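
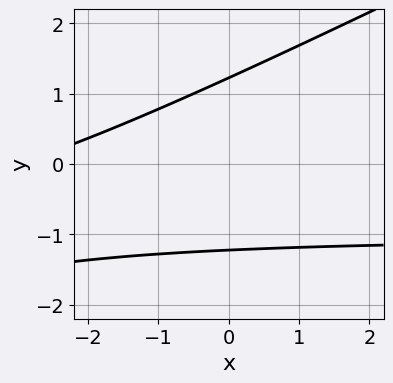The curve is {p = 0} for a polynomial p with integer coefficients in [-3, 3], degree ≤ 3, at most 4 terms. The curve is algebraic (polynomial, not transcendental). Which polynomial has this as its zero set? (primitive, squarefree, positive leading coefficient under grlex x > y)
x*y - 2*y^2 + x + 3

(a) The degree is 2 — a generic line meets the curve in up to 2 points.
(b) Checking where it meets the axes: it misses every integer gridline on the x-axis.
(c) These observations pin down the coefficients.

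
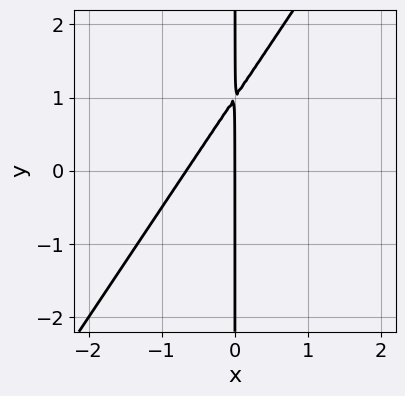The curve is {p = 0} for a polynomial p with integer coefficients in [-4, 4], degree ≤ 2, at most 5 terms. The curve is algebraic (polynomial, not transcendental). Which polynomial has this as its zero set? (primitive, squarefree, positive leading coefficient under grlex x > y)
Degree: no degree-1 curve has this shape, so deg p = 2.
Against the integer gridlines: every point of the y-axis in the box is on the curve; it crosses the x-axis at the gridline x = 0.
The integer polynomial consistent with all of this is the stated p.

3*x^2 - 2*x*y + 2*x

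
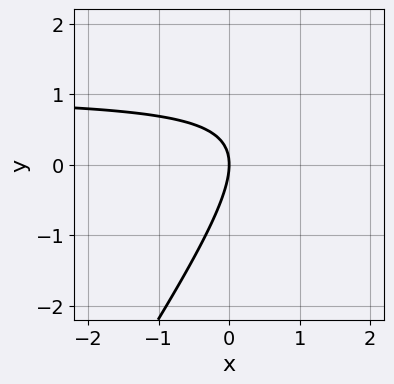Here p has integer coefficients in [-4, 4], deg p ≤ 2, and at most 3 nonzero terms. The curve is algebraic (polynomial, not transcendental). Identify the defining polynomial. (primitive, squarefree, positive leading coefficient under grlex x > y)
First, the degree is 2 — no degree-1 curve has this shape.
Next, observable constraints: it crosses the x-axis at the gridline x = 0; one y-axis crossing is at y = 0.
Finally, fitting integer coefficients to these (and the overall shape) gives p.

3*x*y - 2*y^2 - 3*x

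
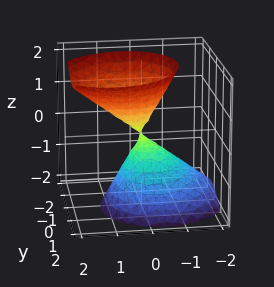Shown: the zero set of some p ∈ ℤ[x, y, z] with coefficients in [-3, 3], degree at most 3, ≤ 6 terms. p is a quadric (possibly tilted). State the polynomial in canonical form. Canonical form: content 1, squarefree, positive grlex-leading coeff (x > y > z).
3*x^2 - x*y - 2*x*z + 3*y^2 - 2*z^2

The picture has 2 separate pieces. Treating them together as one polynomial.
deg p = 2. No degree-1 surface has this shape.
Checking where it meets the axes: one x-axis crossing is at x = 0; it crosses the y-axis at the gridline y = 0; it crosses the z-axis at the gridline z = 0.
Matching integer coefficients to the picture gives p.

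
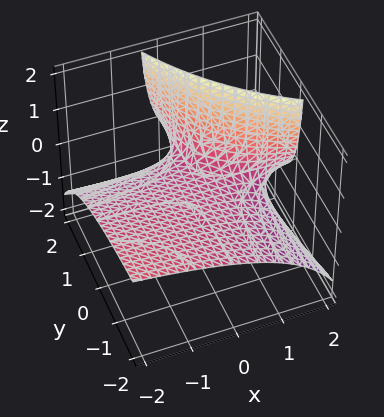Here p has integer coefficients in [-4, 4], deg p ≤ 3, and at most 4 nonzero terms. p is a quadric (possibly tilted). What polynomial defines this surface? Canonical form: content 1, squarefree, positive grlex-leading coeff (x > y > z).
x*y + 2*x*z + 2*y*z - 3*z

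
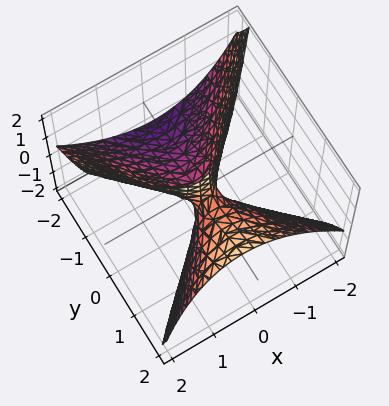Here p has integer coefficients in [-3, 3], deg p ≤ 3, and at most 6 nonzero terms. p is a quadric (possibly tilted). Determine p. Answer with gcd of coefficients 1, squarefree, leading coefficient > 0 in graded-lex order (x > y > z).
3*x^2 - x*z - 2*y^2 + 3*y*z - z

First, the degree is 2 — the shape is more complex than any degree-1 surface.
Then, against the integer gridlines: it meets the z-axis at z = 0 (among the integer gridlines); it crosses the y-axis at the gridline y = 0.
Finally, together with the visible shape, these determine p as stated.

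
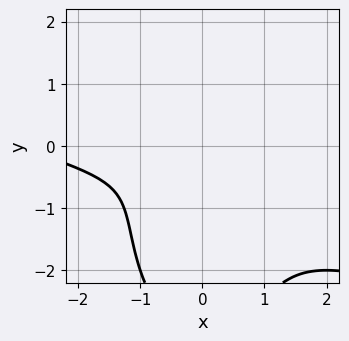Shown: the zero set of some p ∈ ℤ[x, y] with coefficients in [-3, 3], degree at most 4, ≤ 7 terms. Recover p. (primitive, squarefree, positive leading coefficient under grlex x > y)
x^3 + 3*x^2*y + y^3 + 3*x^2 + 3*y^2

First, degree: no degree-2 curve has this shape, so deg p = 3.
Finally, solving for integer coefficients yields p as stated.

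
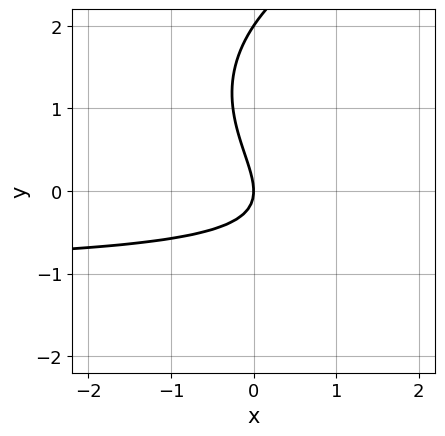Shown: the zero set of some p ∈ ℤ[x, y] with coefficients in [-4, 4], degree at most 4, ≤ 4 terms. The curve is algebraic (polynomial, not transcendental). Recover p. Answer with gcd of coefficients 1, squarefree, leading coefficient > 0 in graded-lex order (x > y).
Degree: a generic line meets the curve in up to 3 points, so deg p = 3.
From the visible intercepts: the y-axis gridline crossings are at y ∈ {0, 2}; it crosses the x-axis at the gridline x = 0.
The integer polynomial consistent with all of this is the stated p.

y^3 - 2*x*y - 2*y^2 - 2*x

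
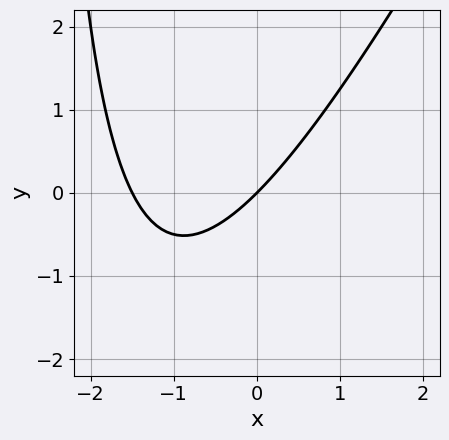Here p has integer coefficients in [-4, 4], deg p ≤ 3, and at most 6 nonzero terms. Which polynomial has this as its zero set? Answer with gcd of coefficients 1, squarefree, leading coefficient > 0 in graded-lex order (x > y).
2*x^2 - x*y + 3*x - 3*y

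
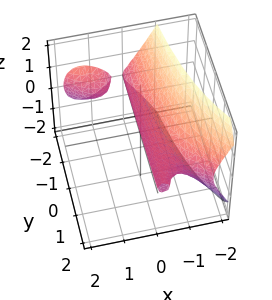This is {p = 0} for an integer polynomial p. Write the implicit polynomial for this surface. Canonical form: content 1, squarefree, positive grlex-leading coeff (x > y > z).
1. The picture has 2 separate pieces. Treating them together as one polynomial.
2. deg p = 3. A generic line meets the surface in up to 3 points.
3. Checking where it meets the axes: one z-axis crossing is at z = 0; the visible y-axis segment lies entirely on the surface; it meets the x-axis at x = 0 (among the integer gridlines).
4. The integer polynomial consistent with all of this is the stated p.

3*x^3 + 3*x^2*y + 3*z^2 + 2*x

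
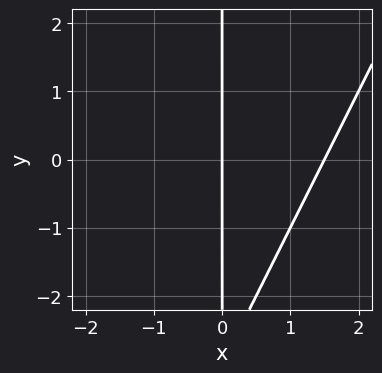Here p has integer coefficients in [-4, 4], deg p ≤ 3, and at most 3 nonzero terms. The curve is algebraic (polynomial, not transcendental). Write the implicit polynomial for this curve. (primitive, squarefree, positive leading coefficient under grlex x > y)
2*x^2 - x*y - 3*x

The degree is 2 — a generic line meets the curve in up to 2 points.
Checking where it meets the axes: it meets the x-axis at x = 0 (among the integer gridlines); the visible y-axis segment lies entirely on the curve.
Assembling these constraints gives the stated polynomial.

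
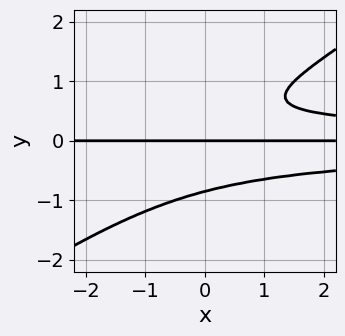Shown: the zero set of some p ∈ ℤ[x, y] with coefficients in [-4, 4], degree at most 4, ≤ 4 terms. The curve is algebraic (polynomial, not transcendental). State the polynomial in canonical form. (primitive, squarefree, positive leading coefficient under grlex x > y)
2*x*y^3 - 3*y^4 + y^2 - y

1. The degree is 4 — a generic line meets the curve in up to 4 points.
2. From the visible intercepts: it meets the y-axis at y = 0 (among the integer gridlines); the visible x-axis segment lies entirely on the curve.
3. The integer polynomial consistent with all of this is the stated p.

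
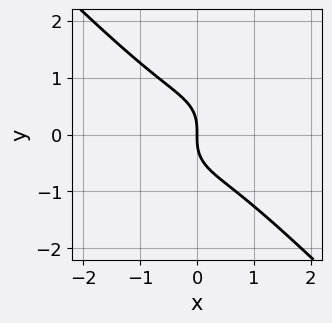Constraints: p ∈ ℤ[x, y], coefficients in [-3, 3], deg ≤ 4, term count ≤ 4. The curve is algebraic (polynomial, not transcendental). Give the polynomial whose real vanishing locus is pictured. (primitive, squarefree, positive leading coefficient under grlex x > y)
(a) Degree: the shape is more complex than any degree-2 curve, so deg p = 3.
(b) Against the integer gridlines: one y-axis crossing is at y = 0; one x-axis crossing is at x = 0.
(c) Together with the visible shape, these determine p as stated.

x^3 + y^3 + x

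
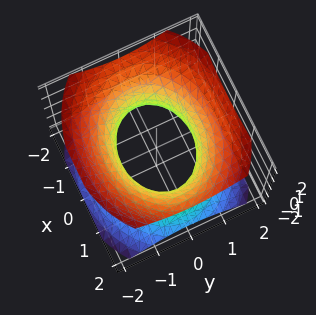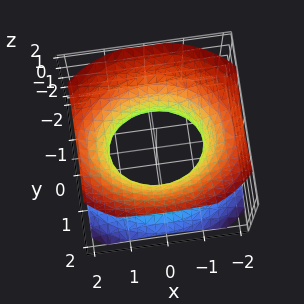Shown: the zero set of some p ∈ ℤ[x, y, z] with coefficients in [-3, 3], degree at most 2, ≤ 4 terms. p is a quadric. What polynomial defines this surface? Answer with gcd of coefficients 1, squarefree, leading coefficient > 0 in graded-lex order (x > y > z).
2*x^2 + 3*y^2 - 3*z^2 - 3

First, deg p = 2.
Then, symmetries: the y ↦ −y reflection is a symmetry, so y appears only in even powers; mirror symmetry z ↦ −z ⇒ only even powers of z; the x ↦ −x reflection is a symmetry, so x appears only in even powers.
Then, observable constraints: it misses every integer gridline on the z-axis; among the integer gridlines, it crosses the y-axis at y ∈ {-1, 1}.
Finally, these observations pin down the coefficients.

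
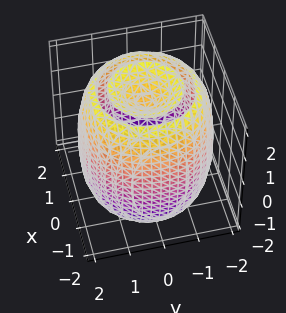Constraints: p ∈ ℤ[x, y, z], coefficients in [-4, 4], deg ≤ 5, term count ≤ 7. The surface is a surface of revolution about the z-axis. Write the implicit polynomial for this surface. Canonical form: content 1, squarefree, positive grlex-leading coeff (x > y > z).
There are 2 components.
The degree is 4 — the shape is more complex than any degree-3 surface.
Symmetry: the surface is invariant under rotation about z: p = q(x² + y², z).
Checking where it meets the axes: a circular section at z = 1 has radius between 1 and 2.
Fitting integer coefficients to these (and the overall shape) gives p.

x^4 + 2*x^2*y^2 + y^4 - 3*x^2 - 3*y^2 + z^2 - 2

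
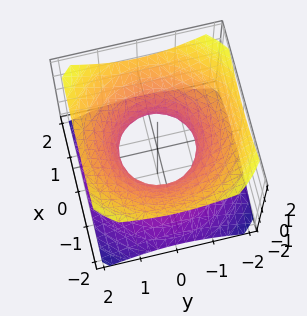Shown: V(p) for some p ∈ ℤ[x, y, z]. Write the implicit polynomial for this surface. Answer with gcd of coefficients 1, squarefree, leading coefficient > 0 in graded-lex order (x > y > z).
2*x^2 + 2*y^2 - 3*z^2 - 2

deg p = 2.
Symmetries: mirror symmetry z ↦ −z ⇒ only even powers of z; every cross-section ⟂ z is a circle, so x, y appear only via x² + y².
From the visible intercepts: a circular section at z = -1 has radius between 1 and 2; among the integer gridlines, it crosses the y-axis at y ∈ {-1, 1}; it misses every integer gridline on the z-axis.
Matching integer coefficients to the picture gives p.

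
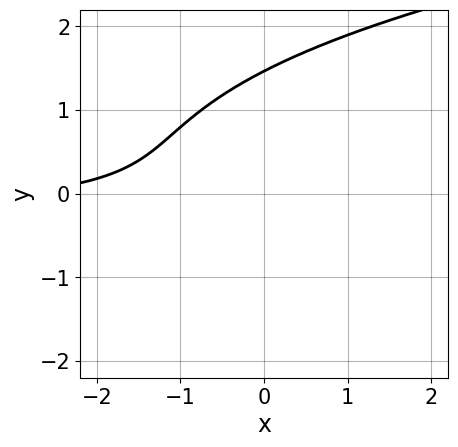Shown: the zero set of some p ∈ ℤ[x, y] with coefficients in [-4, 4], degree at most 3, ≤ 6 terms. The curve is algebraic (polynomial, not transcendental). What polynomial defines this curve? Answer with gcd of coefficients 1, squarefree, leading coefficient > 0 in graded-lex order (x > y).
3*y^3 - 3*x*y - 3*y^2 - x - 3

deg p = 3.
Reading off the gridlines: no x-intercept at any integer in the box.
Fitting integer coefficients to these (and the overall shape) gives p.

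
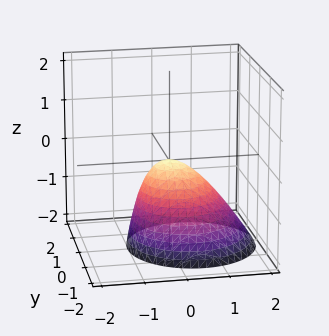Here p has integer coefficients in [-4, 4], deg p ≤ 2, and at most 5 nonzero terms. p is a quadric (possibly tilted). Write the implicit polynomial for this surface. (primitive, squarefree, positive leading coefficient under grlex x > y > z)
2*x^2 + x*z + 2*y^2 + 2*z

(a) Degree: no degree-1 surface has this shape, so deg p = 2.
(b) From the visible intercepts: it crosses the z-axis at the gridline z = 0; it crosses the y-axis at the gridline y = 0.
(c) The integer polynomial consistent with all of this is the stated p.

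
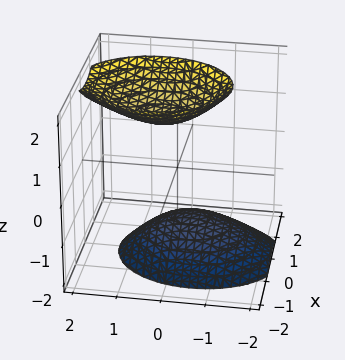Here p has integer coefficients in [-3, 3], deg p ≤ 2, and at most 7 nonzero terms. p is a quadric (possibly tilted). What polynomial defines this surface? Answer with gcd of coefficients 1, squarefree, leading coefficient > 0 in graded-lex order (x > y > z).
I count 2 distinct pieces.
Degree: the shape is more complex than any degree-1 surface, so deg p = 2.
Observable constraints: the surface avoids every integer y-axis point in the box; it misses every integer gridline on the x-axis.
These observations pin down the coefficients.

3*x^2 + 2*y^2 - y*z - 2*z^2 + 3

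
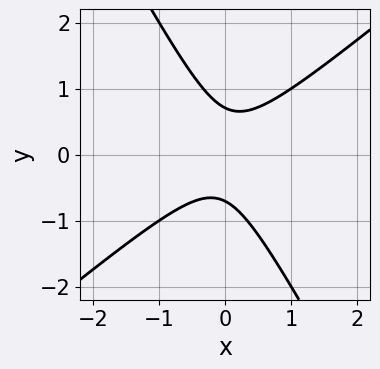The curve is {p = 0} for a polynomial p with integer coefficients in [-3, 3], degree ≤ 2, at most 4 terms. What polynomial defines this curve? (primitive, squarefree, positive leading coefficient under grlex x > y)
3*x^2 - 2*x*y - 2*y^2 + 1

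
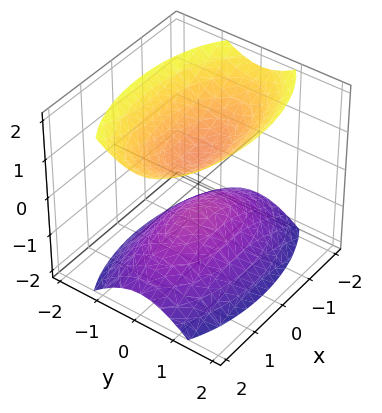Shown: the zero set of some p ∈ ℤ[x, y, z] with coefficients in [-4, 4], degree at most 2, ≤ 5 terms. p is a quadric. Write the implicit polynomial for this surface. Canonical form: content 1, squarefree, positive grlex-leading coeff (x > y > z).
First, I count 2 distinct pieces. They look like related sheets of one shape, so recover p as a whole.
Next, deg p = 2. Two sheets facing apart; a quadric.
Then, symmetries: it's symmetric under z → −z, forcing even powers of z; the y ↦ −y reflection is a symmetry, so y appears only in even powers; mirror symmetry x ↦ −x ⇒ only even powers of x.
Next, checking where it meets the axes: it misses every integer gridline on the x-axis; it misses every integer gridline on the y-axis.
Finally, these observations pin down the coefficients.

x^2 + 3*y^2 - 2*z^2 + 1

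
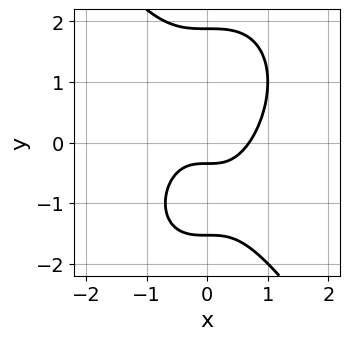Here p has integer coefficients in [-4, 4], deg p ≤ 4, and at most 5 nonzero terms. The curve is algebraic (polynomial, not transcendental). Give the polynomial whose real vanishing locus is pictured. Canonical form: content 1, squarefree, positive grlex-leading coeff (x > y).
3*x^3 + y^3 - 3*y - 1

First, degree: the shape is more complex than any degree-2 curve, so deg p = 3.
Finally, matching integer coefficients to the picture gives p.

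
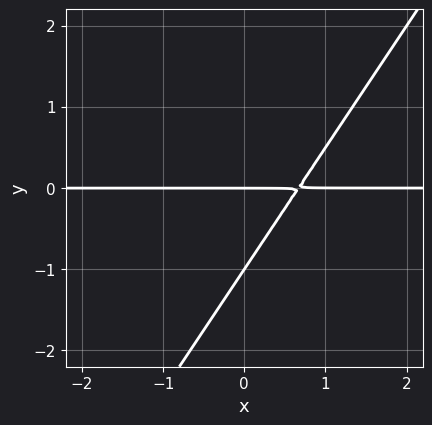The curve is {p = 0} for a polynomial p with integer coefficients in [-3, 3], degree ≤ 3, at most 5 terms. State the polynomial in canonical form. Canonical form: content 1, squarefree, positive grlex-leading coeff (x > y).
3*x*y - 2*y^2 - 2*y

1. deg p = 2. No degree-1 curve has this shape.
2. Observable constraints: the y-axis gridline crossings are at y ∈ {-1, 0}; the visible x-axis segment lies entirely on the curve.
3. Solving for integer coefficients yields p as stated.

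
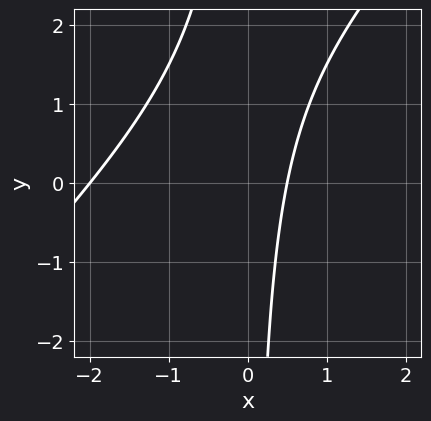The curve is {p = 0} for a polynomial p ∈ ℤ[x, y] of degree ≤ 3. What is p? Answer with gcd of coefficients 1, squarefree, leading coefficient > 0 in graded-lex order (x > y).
2*x^2 - 2*x*y + 3*x - 2

1. deg p = 2. No degree-1 curve has this shape.
2. Observable constraints: the curve avoids every integer y-axis point in the box; it meets the x-axis at x = -2 (among the integer gridlines).
3. Fitting integer coefficients to these (and the overall shape) gives p.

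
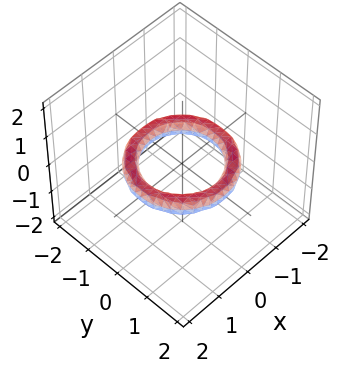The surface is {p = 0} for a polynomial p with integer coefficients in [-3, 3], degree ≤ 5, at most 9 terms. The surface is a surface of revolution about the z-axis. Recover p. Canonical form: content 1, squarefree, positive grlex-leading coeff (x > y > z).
1. Degree: the shape is more complex than any degree-3 surface, so deg p = 4.
2. Symmetries: rotational symmetry about the z-axis ⇒ p depends on x, y only through x² + y².
3. From the visible intercepts: a circular section at z = 0 has radius exactly 1; no z-intercept at any integer in the box; the x-axis gridline crossings are at x ∈ {-1, 1}.
4. Solving for integer coefficients yields p as stated. Check: (0, 1, 0) on the y-axis lies on the surface, and p(0, 1, 0) = 0. ✓

x^4 + 2*x^2*y^2 + y^4 - 3*x^2 - 3*y^2 + 3*z^2 + 2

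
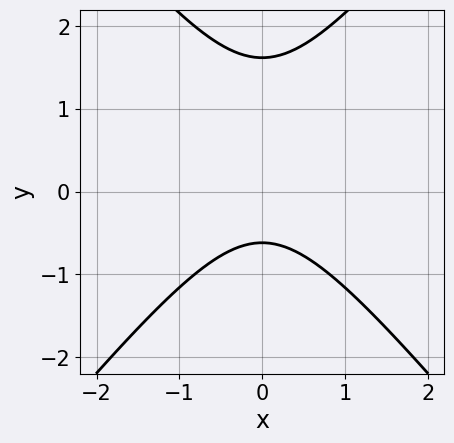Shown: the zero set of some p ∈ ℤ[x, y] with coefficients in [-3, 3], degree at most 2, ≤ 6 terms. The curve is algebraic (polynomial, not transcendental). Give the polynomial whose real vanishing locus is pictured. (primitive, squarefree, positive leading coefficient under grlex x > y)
3*x^2 - 2*y^2 + 2*y + 2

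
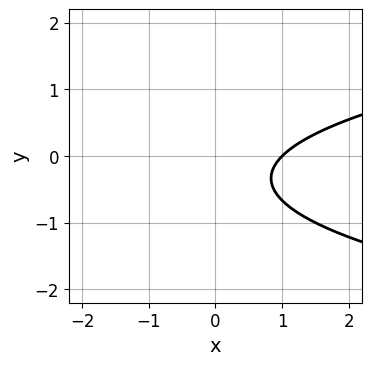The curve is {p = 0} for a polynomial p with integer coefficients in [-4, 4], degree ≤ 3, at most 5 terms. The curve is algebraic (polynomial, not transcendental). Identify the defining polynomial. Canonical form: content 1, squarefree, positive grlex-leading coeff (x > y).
3*y^2 - 2*x + 2*y + 2

The degree is 2 — a generic line meets the curve in up to 2 points.
Against the integer gridlines: it crosses the x-axis at the gridline x = 1; the curve avoids every integer y-axis point in the box.
These observations pin down the coefficients.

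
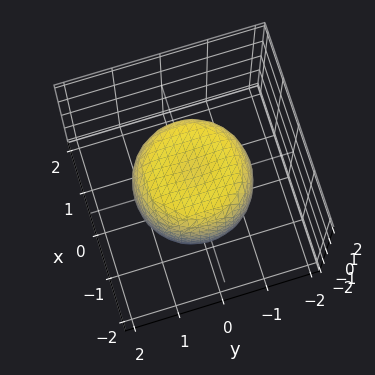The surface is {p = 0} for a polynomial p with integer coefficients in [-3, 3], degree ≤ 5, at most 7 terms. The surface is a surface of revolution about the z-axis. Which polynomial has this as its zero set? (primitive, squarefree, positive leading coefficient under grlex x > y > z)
x^4 + 2*x^2*y^2 + y^4 - x^2 - y^2 + z^2 - 1

The degree is 4 — the shape is more complex than any degree-3 surface.
By symmetry, the surface is invariant under rotation about z: p = q(x² + y², z).
Reading off the gridlines: the z-axis gridline crossings are at z ∈ {-1, 1}; a circular section at z = -1 has radius exactly 1.
These observations pin down the coefficients.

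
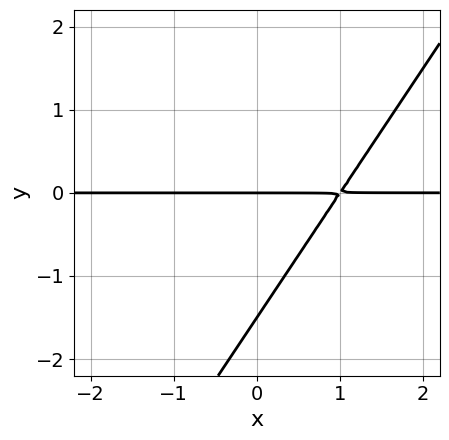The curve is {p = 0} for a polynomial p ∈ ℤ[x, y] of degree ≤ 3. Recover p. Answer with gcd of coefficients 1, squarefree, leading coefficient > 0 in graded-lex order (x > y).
3*x*y - 2*y^2 - 3*y

First, deg p = 2.
Then, against the integer gridlines: it meets the y-axis at y = 0 (among the integer gridlines); the visible x-axis segment lies entirely on the curve.
Finally, together with the visible shape, these determine p as stated.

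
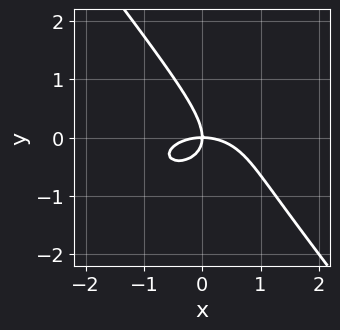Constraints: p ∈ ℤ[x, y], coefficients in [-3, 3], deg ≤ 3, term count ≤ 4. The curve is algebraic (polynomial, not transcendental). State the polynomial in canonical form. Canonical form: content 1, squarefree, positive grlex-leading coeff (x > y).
x^3 + 2*x*y^2 + 2*y^3 + 2*x*y

deg p = 3. The shape is more complex than any degree-2 curve.
Against the integer gridlines: it crosses the y-axis at the gridline y = 0; it meets the x-axis at x = 0 (among the integer gridlines).
Putting this together gives p.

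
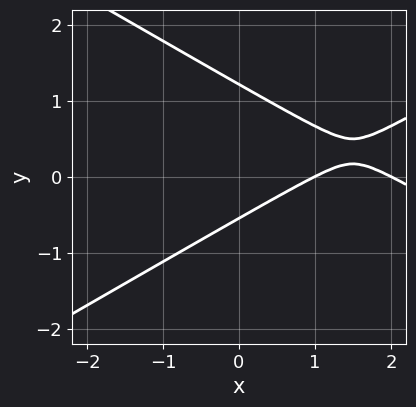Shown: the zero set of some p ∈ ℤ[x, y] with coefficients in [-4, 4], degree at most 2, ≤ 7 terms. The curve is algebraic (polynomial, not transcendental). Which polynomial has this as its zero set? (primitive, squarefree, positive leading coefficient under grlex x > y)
First, the degree is 2 — the shape is more complex than any degree-1 curve.
Next, from the axis intercepts and sections: the x-axis gridline crossings are at x ∈ {1, 2}.
Finally, matching integer coefficients to the picture gives p.

x^2 - 3*y^2 - 3*x + 2*y + 2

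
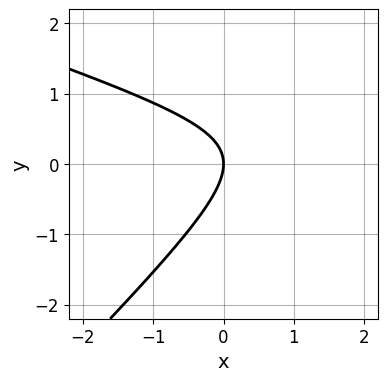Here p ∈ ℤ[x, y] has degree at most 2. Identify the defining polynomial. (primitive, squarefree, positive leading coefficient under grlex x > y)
deg p = 2.
Checking where it meets the axes: it crosses the y-axis at the gridline y = 0; one x-axis crossing is at x = 0.
Fitting integer coefficients to these (and the overall shape) gives p.

x^2 + 2*x*y - 3*y^2 - 3*x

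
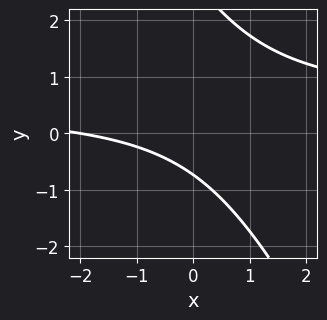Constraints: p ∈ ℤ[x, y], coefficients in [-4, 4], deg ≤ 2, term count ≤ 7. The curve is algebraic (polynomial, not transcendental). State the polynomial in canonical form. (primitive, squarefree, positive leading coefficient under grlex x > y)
2*x*y + y^2 - x - 2*y - 2

(a) Degree: a generic line meets the curve in up to 2 points, so deg p = 2.
(b) Checking where it meets the axes: one x-axis crossing is at x = -2.
(c) Putting this together gives p.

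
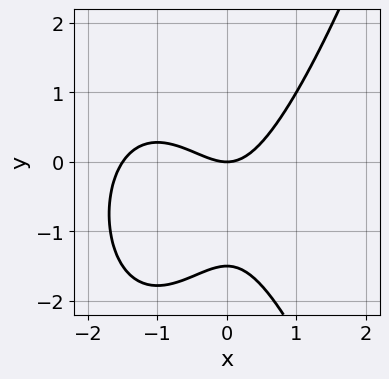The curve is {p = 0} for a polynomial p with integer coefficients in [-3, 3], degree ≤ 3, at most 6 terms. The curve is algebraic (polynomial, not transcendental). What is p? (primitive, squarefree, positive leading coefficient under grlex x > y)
2*x^3 + 3*x^2 - 2*y^2 - 3*y

deg p = 3.
From the visible intercepts: it crosses the y-axis at the gridline y = 0; it meets the x-axis at x = 0 (among the integer gridlines).
These observations pin down the coefficients.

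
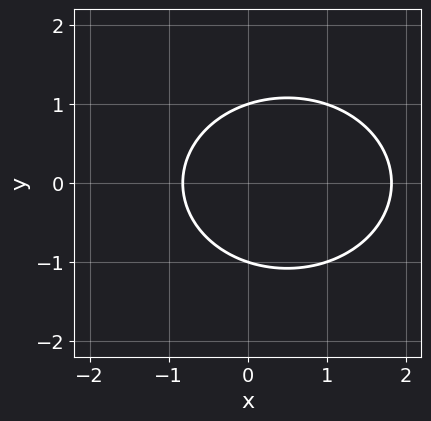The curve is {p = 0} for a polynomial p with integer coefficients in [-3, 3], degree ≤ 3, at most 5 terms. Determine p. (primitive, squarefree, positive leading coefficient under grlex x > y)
2*x^2 + 3*y^2 - 2*x - 3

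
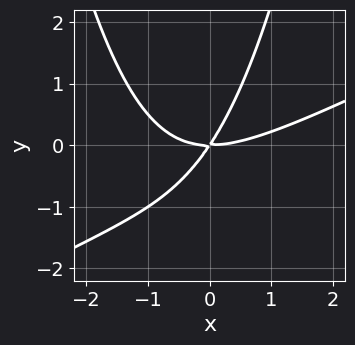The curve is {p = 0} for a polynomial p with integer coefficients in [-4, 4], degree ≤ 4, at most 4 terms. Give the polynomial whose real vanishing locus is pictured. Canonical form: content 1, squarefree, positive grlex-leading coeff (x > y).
x^3 - 2*x^2*y - 3*x*y + 2*y^2

(a) The degree is 3 — the shape is more complex than any degree-2 curve.
(b) Reading off the gridlines: one x-axis crossing is at x = 0; one y-axis crossing is at y = 0.
(c) Assembling these constraints gives the stated polynomial.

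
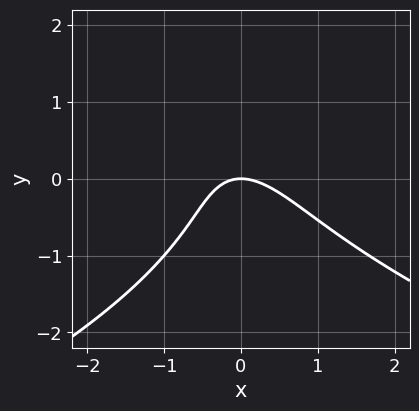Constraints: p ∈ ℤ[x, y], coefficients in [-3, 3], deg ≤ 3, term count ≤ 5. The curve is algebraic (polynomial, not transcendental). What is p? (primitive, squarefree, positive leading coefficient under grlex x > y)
2*y^3 + 3*x^2 + 2*x*y + 3*y

1. deg p = 3.
2. Reading off the gridlines: it crosses the y-axis at the gridline y = 0; it crosses the x-axis at the gridline x = 0.
3. Solving for integer coefficients yields p as stated.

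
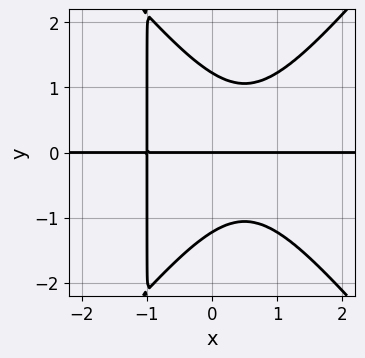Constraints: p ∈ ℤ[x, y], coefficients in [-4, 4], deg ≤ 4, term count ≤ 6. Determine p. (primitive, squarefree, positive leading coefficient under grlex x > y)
3*x^3*y - 2*x*y^3 - 2*y^3 + 3*y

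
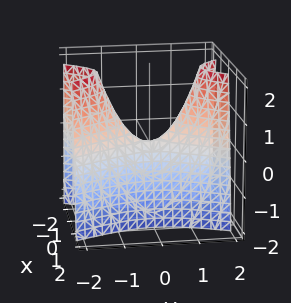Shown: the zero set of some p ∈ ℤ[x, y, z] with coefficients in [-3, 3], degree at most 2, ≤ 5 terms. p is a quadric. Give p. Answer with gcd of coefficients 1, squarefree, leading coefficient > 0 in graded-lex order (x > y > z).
3*x^2 - y^2 + z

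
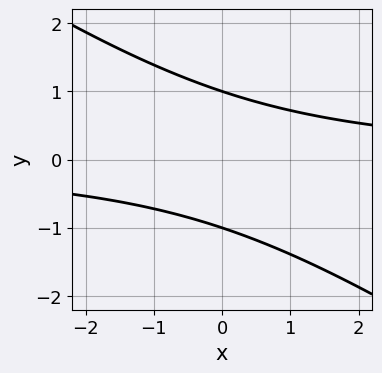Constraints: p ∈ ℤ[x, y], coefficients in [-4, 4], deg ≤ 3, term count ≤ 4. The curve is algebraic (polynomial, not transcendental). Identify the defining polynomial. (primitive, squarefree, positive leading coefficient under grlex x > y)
2*x*y + 3*y^2 - 3

1. deg p = 2. No degree-1 curve has this shape.
2. From the axis intercepts and sections: among the integer gridlines, it crosses the y-axis at y ∈ {-1, 1}; it misses every integer gridline on the x-axis.
3. Together with the visible shape, these determine p as stated.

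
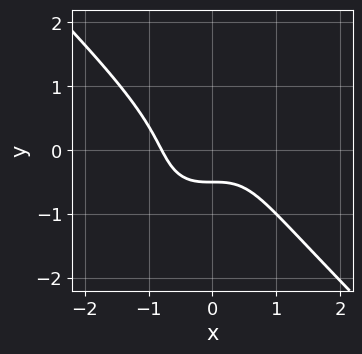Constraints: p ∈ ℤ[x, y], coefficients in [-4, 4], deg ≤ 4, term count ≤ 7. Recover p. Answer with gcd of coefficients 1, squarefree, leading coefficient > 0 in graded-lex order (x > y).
(a) The degree is 3 — a generic line meets the curve in up to 3 points.
(b) Putting this together gives p.

2*x^3 + 2*y^3 + y^2 + 2*y + 1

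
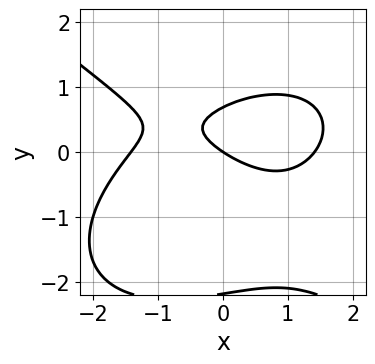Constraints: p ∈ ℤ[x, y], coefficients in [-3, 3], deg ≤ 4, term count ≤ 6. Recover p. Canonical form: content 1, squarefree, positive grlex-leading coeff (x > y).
x^3 + 2*y^3 + 3*y^2 - 2*x - 3*y

deg p = 3. A generic line meets the curve in up to 3 points.
From the axis intercepts and sections: it crosses the x-axis at the gridline x = 0; one y-axis crossing is at y = 0.
Fitting integer coefficients to these (and the overall shape) gives p.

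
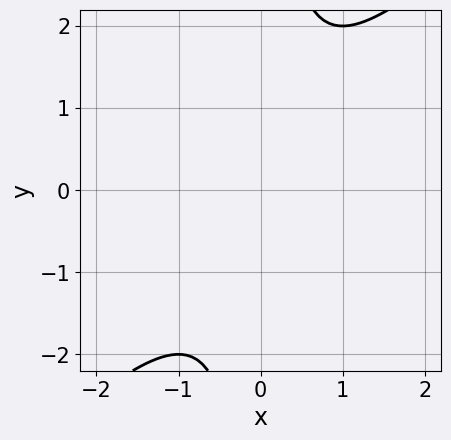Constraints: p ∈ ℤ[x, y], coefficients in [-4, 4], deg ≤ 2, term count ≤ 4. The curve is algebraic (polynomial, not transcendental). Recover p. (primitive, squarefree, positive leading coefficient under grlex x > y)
(a) Degree: no degree-1 curve has this shape, so deg p = 2.
(b) From the visible intercepts: no y-intercept at any integer in the box; the curve avoids every integer x-axis point in the box.
(c) Putting this together gives p.

x^2 - x*y + 1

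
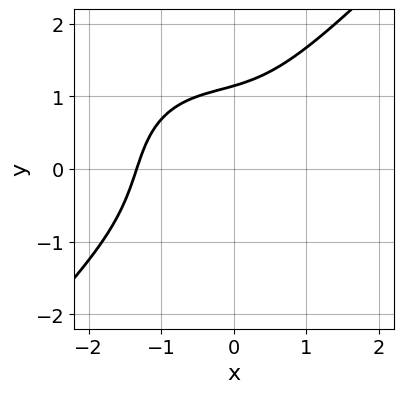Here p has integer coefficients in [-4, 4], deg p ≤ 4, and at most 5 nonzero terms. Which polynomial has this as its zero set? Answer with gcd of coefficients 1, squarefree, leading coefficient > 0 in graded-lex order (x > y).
2*x^3 - 2*y^3 + x^2 + 2*x*y + 3

(a) deg p = 3.
(b) Putting this together gives p.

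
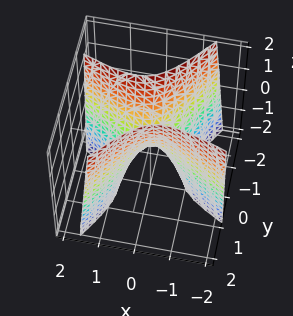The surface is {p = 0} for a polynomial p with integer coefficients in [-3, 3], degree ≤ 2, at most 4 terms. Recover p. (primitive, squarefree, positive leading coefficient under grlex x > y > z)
2*x^2 + 3*x*y - 3*y^2 + z

First, degree: a generic line meets the surface in up to 2 points, so deg p = 2.
Then, against the integer gridlines: it meets the x-axis at x = 0 (among the integer gridlines); it crosses the y-axis at the gridline y = 0; one z-axis crossing is at z = 0.
Finally, assembling these constraints gives the stated polynomial.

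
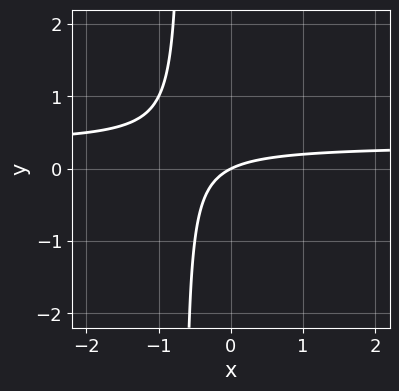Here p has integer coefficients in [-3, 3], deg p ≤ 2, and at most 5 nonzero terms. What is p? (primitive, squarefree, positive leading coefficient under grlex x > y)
deg p = 2. No degree-1 curve has this shape.
Reading off the gridlines: one y-axis crossing is at y = 0; it crosses the x-axis at the gridline x = 0.
Assembling these constraints gives the stated polynomial.

3*x*y - x + 2*y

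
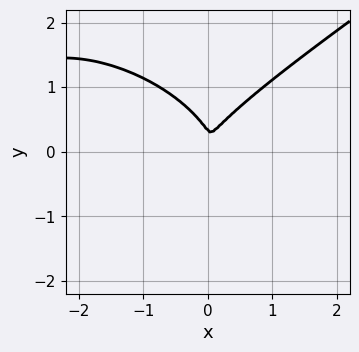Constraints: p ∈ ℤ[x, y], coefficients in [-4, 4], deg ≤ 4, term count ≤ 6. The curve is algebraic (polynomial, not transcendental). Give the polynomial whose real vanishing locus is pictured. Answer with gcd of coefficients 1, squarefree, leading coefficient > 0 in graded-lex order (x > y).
The degree is 3 — the shape is more complex than any degree-2 curve.
Putting this together gives p.

x^3 - 3*y^3 + 3*x^2 - x*y + y^2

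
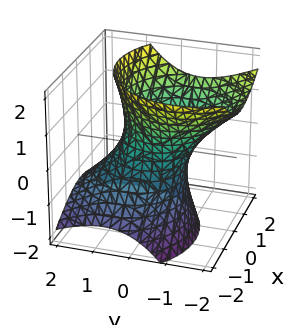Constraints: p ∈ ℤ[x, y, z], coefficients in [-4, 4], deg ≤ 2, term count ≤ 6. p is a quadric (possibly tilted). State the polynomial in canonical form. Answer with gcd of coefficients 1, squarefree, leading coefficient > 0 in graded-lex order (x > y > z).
3*x^2 - 2*x*z + 3*y^2 + 3*y*z - 2*z^2 - 3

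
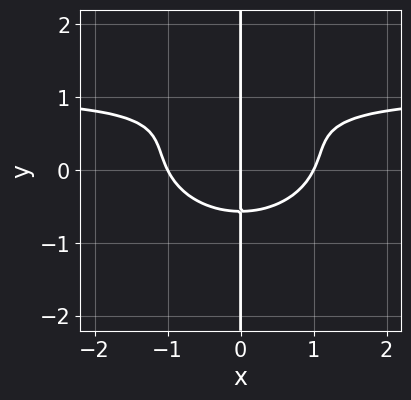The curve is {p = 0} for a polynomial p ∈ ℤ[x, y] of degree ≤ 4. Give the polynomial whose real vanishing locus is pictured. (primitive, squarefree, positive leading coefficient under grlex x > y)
1. deg p = 4. A generic line meets the curve in up to 4 points.
2. From the axis intercepts and sections: the x-axis gridline crossings are at x ∈ {-1, 0, 1}; every point of the y-axis in the box is on the curve.
3. Solving for integer coefficients yields p as stated.

x^3*y + 2*x*y^3 - x^3 - 2*x*y^2 + x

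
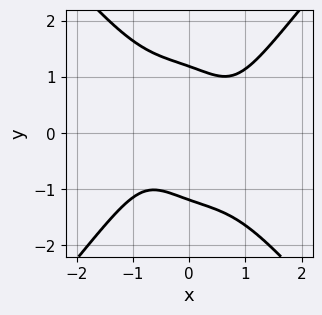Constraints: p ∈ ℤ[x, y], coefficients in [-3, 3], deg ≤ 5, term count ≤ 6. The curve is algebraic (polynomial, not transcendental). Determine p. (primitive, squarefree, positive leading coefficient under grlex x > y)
(a) deg p = 4. The shape is more complex than any degree-3 curve.
(b) From the axis intercepts and sections: it misses every integer gridline on the x-axis.
(c) Together with the visible shape, these determine p as stated.

2*x^4 - y^4 - 2*x*y + 2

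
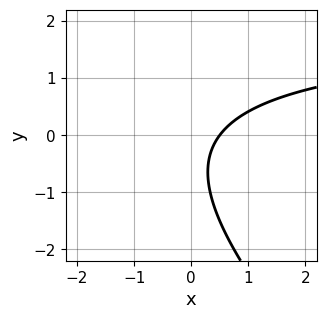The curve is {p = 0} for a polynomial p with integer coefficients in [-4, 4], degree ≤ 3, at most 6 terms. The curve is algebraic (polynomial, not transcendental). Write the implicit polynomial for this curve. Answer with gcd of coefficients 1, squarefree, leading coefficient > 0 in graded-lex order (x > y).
Degree: no degree-1 curve has this shape, so deg p = 2.
Checking where it meets the axes: it misses every integer gridline on the y-axis.
Solving for integer coefficients yields p as stated.

x*y + y^2 - 2*x + y + 1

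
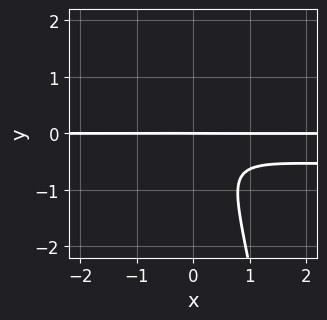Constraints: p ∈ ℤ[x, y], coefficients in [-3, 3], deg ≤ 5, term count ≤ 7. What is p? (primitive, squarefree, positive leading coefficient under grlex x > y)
First, degree: the shape is more complex than any degree-3 curve, so deg p = 4.
Next, from the visible intercepts: every point of the x-axis in the box is on the curve; it crosses the y-axis at the gridline y = 0.
Finally, assembling these constraints gives the stated polynomial.

3*x^2*y^2 + 2*x^2*y + 3*x*y^2 + 2*y^3 + y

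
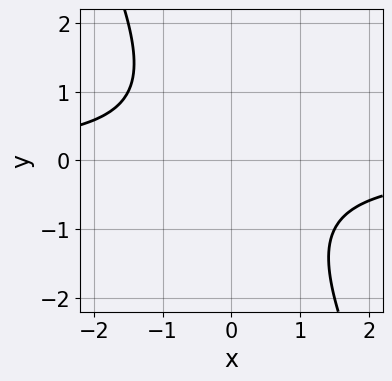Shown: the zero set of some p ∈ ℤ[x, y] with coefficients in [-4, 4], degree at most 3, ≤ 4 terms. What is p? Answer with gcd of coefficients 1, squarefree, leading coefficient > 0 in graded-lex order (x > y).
2*x*y + y^2 + 2

Degree: a generic line meets the curve in up to 2 points, so deg p = 2.
Against the integer gridlines: the curve avoids every integer x-axis point in the box; no y-intercept at any integer in the box.
Together with the visible shape, these determine p as stated.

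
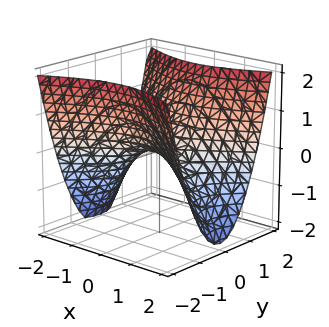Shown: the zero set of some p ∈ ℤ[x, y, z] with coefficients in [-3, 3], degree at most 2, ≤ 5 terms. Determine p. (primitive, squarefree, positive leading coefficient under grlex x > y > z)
The degree is 2 — a hyperbolic paraboloid; a quadric.
Symmetries: mirror symmetry y ↦ −y ⇒ only even powers of y; it's symmetric under x → −x, forcing even powers of x.
Reading off the gridlines: it crosses the y-axis at the gridline y = 0; it crosses the z-axis at the gridline z = 0; it meets the x-axis at x = 0 (among the integer gridlines).
Together with the visible shape, these determine p as stated.

x^2 - 2*y^2 + 2*z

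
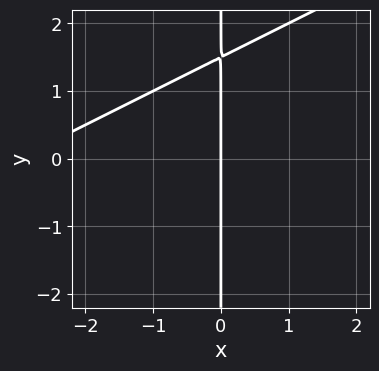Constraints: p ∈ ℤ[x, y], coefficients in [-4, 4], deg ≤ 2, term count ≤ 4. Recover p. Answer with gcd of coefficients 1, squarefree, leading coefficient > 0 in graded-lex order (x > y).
deg p = 2.
Checking where it meets the axes: it crosses the x-axis at the gridline x = 0; the visible y-axis segment lies entirely on the curve.
Putting this together gives p.

x^2 - 2*x*y + 3*x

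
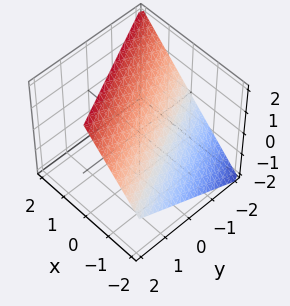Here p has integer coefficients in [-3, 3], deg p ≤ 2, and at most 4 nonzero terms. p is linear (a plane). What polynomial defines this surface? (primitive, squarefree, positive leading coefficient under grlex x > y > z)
Degree: every cross-section is a straight line — this is a plane, so deg p = 1.
From the axis intercepts and sections: it crosses the x-axis at the gridline x = -1; it meets the z-axis at z = 1 (among the integer gridlines); it crosses the y-axis at the gridline y = -2.
The integer polynomial consistent with all of this is the stated p.

2*x + y - 2*z + 2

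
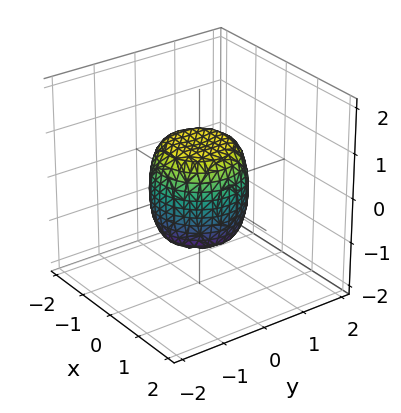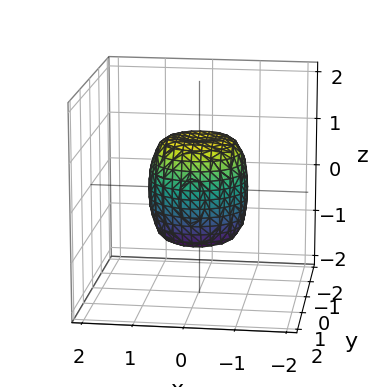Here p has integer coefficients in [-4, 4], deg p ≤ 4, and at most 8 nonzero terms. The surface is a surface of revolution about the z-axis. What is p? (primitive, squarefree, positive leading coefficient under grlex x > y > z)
2*x^4 + 4*x^2*y^2 + 2*y^4 - x^2 - y^2 + z^2 - 1

Degree: a generic line meets the surface in up to 4 points, so deg p = 4.
Symmetries: the z-axis is an axis of rotation, so x and y enter only as x² + y².
Against the integer gridlines: the x-axis gridline crossings are at x ∈ {-1, 1}; the z-axis gridline crossings are at z ∈ {-1, 1}; a circular section at z = 0 has radius exactly 1; the y-axis gridline crossings are at y ∈ {-1, 1}.
Together with the visible shape, these determine p as stated.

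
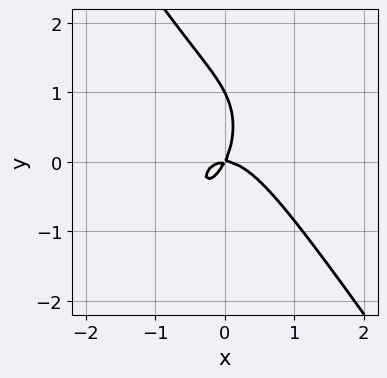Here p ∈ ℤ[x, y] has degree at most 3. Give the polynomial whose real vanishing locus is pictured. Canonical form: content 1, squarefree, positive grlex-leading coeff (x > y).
3*x^3 + y^3 + 2*x*y - y^2

(a) Degree: no degree-2 curve has this shape, so deg p = 3.
(b) Against the integer gridlines: the y-axis gridline crossings are at y ∈ {0, 1}; it meets the x-axis at x = 0 (among the integer gridlines).
(c) The integer polynomial consistent with all of this is the stated p.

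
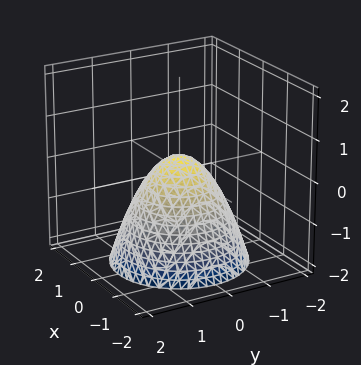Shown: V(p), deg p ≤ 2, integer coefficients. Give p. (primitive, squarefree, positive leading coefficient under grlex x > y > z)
3*x^2 + 3*y^2 + 3*z - 1

(a) The degree is 2 — the shape is more complex than any degree-1 surface.
(b) Symmetries: rotational symmetry about the z-axis ⇒ p depends on x, y only through x² + y².
(c) Reading off the gridlines: a circular section at z = -1 has radius between 1 and 2.
(d) Assembling these constraints gives the stated polynomial.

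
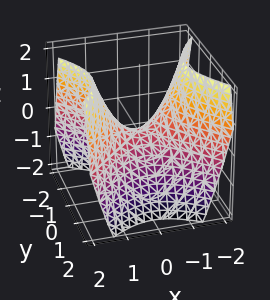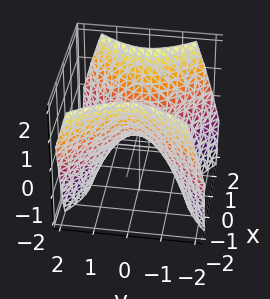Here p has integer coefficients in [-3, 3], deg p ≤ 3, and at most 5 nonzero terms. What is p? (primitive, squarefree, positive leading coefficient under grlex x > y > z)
x^2 - y^2 - z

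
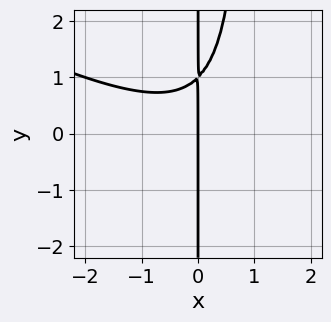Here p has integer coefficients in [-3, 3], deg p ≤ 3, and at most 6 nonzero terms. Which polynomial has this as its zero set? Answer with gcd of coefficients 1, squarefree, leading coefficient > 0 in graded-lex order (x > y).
x^3 + 2*x^2*y - 2*x*y + 2*x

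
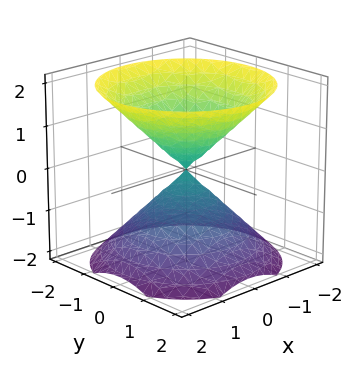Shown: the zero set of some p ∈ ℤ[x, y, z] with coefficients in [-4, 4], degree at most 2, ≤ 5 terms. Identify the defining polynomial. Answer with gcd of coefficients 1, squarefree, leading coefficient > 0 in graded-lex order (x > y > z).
1. The picture has 2 separate pieces.
2. The degree is 2 — two nappes meeting at a single point; a quadric.
3. Symmetries: every cross-section ⟂ z is a circle, so x, y appear only via x² + y²; mirror symmetry z ↦ −z ⇒ only even powers of z.
4. Checking where it meets the axes: it meets the x-axis at x = 0 (among the integer gridlines); one z-axis crossing is at z = 0; it crosses the y-axis at the gridline y = 0; a circular section at z = 1 has radius exactly 1.
5. The integer polynomial consistent with all of this is the stated p.

x^2 + y^2 - z^2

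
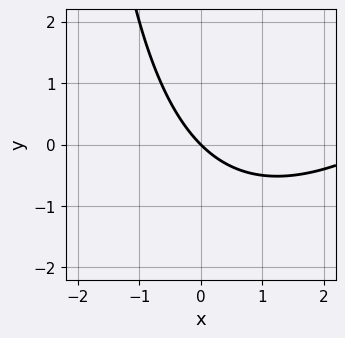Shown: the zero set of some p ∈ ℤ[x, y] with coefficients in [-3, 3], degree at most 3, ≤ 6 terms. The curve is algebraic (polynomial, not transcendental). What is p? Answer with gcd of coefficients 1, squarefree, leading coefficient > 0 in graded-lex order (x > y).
(a) deg p = 2.
(b) From the visible intercepts: one y-axis crossing is at y = 0; it meets the x-axis at x = 0 (among the integer gridlines).
(c) Putting this together gives p.

x^2 - x*y - 3*x - 3*y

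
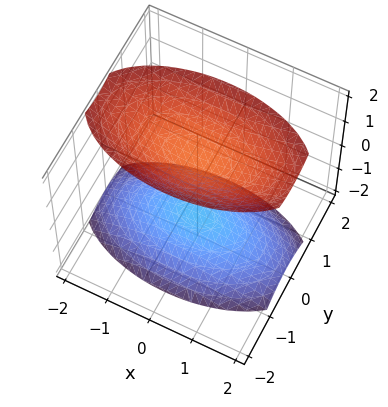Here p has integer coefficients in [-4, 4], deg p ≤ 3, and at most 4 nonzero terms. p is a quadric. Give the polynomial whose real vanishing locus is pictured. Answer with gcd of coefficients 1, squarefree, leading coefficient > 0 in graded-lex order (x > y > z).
1. The picture has 2 separate pieces. Treating them together as one polynomial.
2. Degree: two sheets facing apart; a quadric, so deg p = 2.
3. Symmetries: mirror symmetry y ↦ −y ⇒ only even powers of y; it's symmetric under x → −x, forcing even powers of x; it's symmetric under z → −z, forcing even powers of z.
4. Reading off the gridlines: no y-intercept at any integer in the box; the surface avoids every integer x-axis point in the box.
5. Putting this together gives p.

x^2 + 3*y^2 - 2*z^2 + 3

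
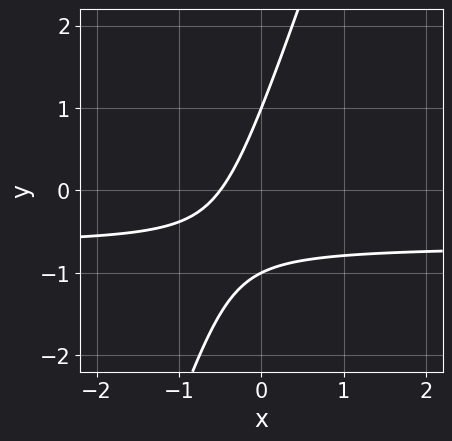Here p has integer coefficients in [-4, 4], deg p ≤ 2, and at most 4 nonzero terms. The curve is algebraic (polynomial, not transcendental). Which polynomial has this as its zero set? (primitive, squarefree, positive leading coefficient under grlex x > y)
3*x*y - y^2 + 2*x + 1

First, deg p = 2. The shape is more complex than any degree-1 curve.
Then, reading off the gridlines: among the integer gridlines, it crosses the y-axis at y ∈ {-1, 1}.
Finally, the integer polynomial consistent with all of this is the stated p.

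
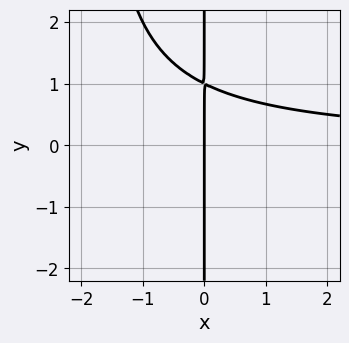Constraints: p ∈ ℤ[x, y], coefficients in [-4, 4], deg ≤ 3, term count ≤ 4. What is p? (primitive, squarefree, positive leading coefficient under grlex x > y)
x^2*y + 2*x*y - 2*x

deg p = 3.
From the axis intercepts and sections: it crosses the x-axis at the gridline x = 0; the visible y-axis segment lies entirely on the curve.
Together with the visible shape, these determine p as stated.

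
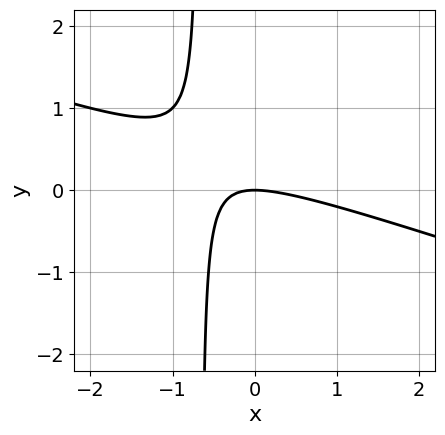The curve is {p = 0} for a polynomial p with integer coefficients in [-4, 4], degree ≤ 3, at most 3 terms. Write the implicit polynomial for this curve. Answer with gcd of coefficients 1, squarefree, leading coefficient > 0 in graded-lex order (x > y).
deg p = 2. No degree-1 curve has this shape.
From the axis intercepts and sections: one x-axis crossing is at x = 0; it crosses the y-axis at the gridline y = 0.
Together with the visible shape, these determine p as stated.

x^2 + 3*x*y + 2*y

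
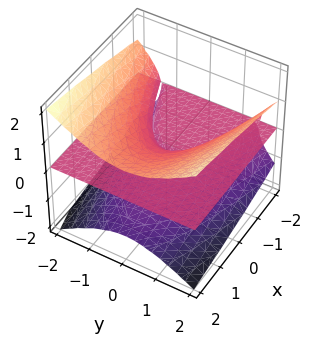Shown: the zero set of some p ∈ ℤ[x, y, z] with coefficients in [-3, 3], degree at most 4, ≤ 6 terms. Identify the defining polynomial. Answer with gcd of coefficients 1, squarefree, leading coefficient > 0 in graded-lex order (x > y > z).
The picture has 2 separate pieces. Treating them together as one polynomial.
Degree: a generic line meets the surface in up to 3 points, so deg p = 3.
From the axis intercepts and sections: every point of the y-axis in the box is on the surface; every point of the x-axis in the box is on the surface.
Solving for integer coefficients yields p as stated.

2*y^2*z - 3*z^3 + 2*x*z - z^2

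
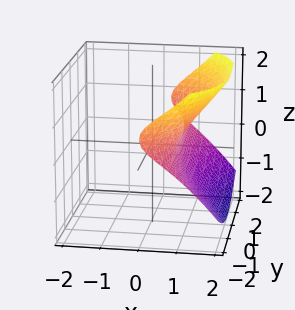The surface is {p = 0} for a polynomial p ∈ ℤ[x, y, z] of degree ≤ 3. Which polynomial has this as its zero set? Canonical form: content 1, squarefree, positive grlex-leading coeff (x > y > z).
(a) deg p = 3. No degree-2 surface has this shape.
(b) Reading off the gridlines: it misses every integer gridline on the z-axis; no y-intercept at any integer in the box.
(c) Assembling these constraints gives the stated polynomial.

x^3 + y^2*z - 3*z^2 + 2*x - 2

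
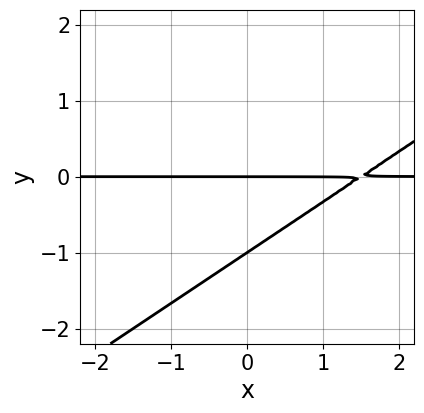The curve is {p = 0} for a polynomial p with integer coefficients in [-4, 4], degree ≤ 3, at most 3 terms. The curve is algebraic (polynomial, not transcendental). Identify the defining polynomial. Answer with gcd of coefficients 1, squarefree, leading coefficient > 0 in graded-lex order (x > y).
2*x*y - 3*y^2 - 3*y

1. deg p = 2. The shape is more complex than any degree-1 curve.
2. Observable constraints: the visible x-axis segment lies entirely on the curve; the y-axis gridline crossings are at y ∈ {-1, 0}.
3. Assembling these constraints gives the stated polynomial.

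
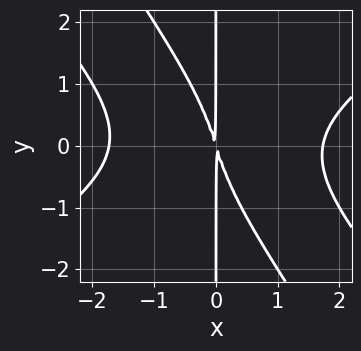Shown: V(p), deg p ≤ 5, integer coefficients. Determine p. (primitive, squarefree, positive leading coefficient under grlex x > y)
Degree: a generic line meets the curve in up to 4 points, so deg p = 4.
Reading off the gridlines: the visible y-axis segment lies entirely on the curve.
Fitting integer coefficients to these (and the overall shape) gives p.

x^4 - 2*x^2*y^2 - x*y^3 - 3*x^2 - x*y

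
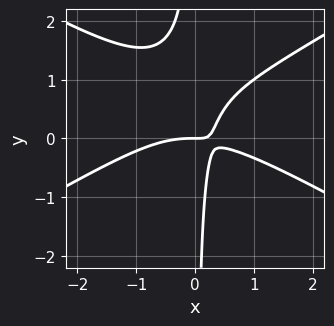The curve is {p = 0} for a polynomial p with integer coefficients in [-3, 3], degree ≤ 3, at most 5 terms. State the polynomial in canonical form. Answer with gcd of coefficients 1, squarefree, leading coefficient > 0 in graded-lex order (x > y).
x^3 - 3*x*y^2 + 3*x*y - y

deg p = 3. No degree-2 curve has this shape.
Checking where it meets the axes: it meets the x-axis at x = 0 (among the integer gridlines); it meets the y-axis at y = 0 (among the integer gridlines).
Matching integer coefficients to the picture gives p.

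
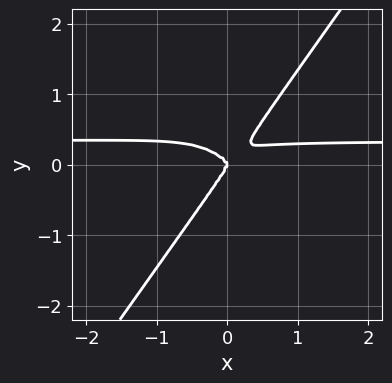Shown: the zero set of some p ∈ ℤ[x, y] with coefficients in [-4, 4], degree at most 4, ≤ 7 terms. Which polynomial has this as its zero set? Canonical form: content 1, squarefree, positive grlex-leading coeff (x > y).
3*x^3*y + x^2*y^2 + 2*x*y^3 - 3*y^4 - x^3

First, deg p = 4. A generic line meets the curve in up to 4 points.
Then, against the integer gridlines: one y-axis crossing is at y = 0; it crosses the x-axis at the gridline x = 0.
Finally, assembling these constraints gives the stated polynomial.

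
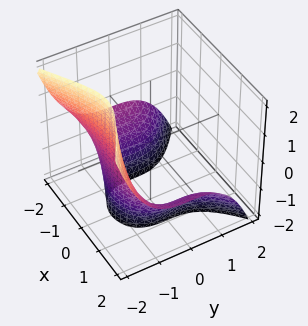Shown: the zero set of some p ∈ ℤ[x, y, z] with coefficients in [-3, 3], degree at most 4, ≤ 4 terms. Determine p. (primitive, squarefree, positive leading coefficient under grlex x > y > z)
1. The degree is 3 — a generic line meets the surface in up to 3 points.
2. Against the integer gridlines: it misses every integer gridline on the z-axis; it misses every integer gridline on the x-axis.
3. These observations pin down the coefficients.

x^2*z + y^3 + 2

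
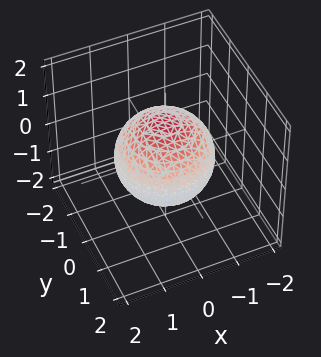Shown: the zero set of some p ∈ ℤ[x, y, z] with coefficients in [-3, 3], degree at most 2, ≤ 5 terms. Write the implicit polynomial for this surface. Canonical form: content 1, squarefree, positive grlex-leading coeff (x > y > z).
2*x^2 + 2*y^2 + 2*z^2 - 3

(a) Degree: a generic line meets the surface in up to 2 points, so deg p = 2.
(b) Symmetries: rotational symmetry about the z-axis ⇒ p depends on x, y only through x² + y².
(c) Reading off the gridlines: a circular section at z = 0 has radius between 1 and 2.
(d) Assembling these constraints gives the stated polynomial.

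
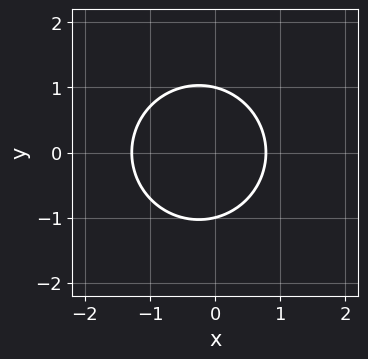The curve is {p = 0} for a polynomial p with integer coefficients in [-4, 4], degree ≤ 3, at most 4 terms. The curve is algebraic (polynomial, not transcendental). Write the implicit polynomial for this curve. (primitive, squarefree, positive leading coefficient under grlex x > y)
1. Degree: no degree-1 curve has this shape, so deg p = 2.
2. Symmetries: it's symmetric under y → −y, forcing even powers of y.
3. Checking where it meets the axes: the y-axis gridline crossings are at y ∈ {-1, 1}.
4. Putting this together gives p.

2*x^2 + 2*y^2 + x - 2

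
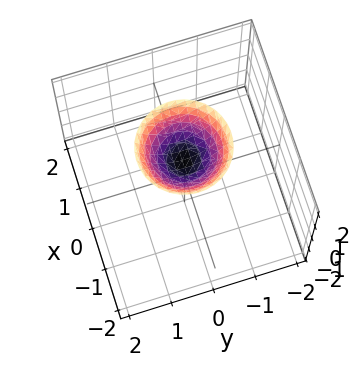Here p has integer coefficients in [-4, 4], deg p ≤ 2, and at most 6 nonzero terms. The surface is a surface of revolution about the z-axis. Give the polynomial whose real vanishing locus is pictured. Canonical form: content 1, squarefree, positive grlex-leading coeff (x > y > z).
Degree: a generic line meets the surface in up to 2 points, so deg p = 2.
Symmetry: the surface is invariant under rotation about z: p = q(x² + y², z).
Observable constraints: a circular section at z = 2 has radius exactly 1; no x-intercept at any integer in the box; no y-intercept at any integer in the box; it meets the z-axis at z = 1 (among the integer gridlines).
Assembling these constraints gives the stated polynomial.

x^2 + y^2 - z + 1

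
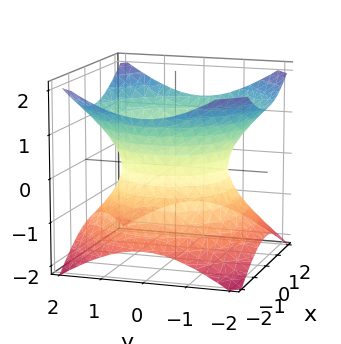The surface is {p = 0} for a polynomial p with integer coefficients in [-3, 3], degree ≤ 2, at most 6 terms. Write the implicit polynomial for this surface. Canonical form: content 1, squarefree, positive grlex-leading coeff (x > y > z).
The degree is 2 — one connected sheet with a waist; a quadric.
Symmetries: mirror symmetry z ↦ −z ⇒ only even powers of z; the surface is invariant under rotation about z: p = q(x² + y², z).
Against the integer gridlines: the surface avoids every integer z-axis point in the box; a circular section at z = 0 has radius between 1 and 2.
Matching integer coefficients to the picture gives p.

2*x^2 + 2*y^2 - 3*z^2 - 3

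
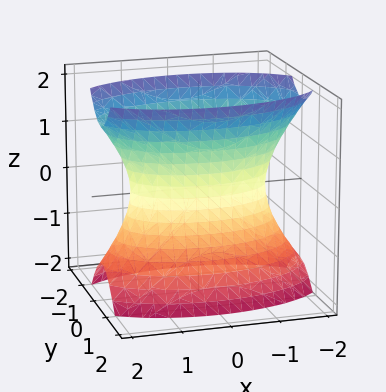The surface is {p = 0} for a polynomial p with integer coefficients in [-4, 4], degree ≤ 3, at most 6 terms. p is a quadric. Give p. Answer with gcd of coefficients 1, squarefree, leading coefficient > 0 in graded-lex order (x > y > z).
The degree is 2 — one connected sheet with a waist; a quadric.
Symmetries: mirror symmetry y ↦ −y ⇒ only even powers of y; mirror symmetry z ↦ −z ⇒ only even powers of z; the x ↦ −x reflection is a symmetry, so x appears only in even powers.
From the axis intercepts and sections: the surface avoids every integer z-axis point in the box.
Together with the visible shape, these determine p as stated.

x^2 + 3*y^2 - z^2 - 2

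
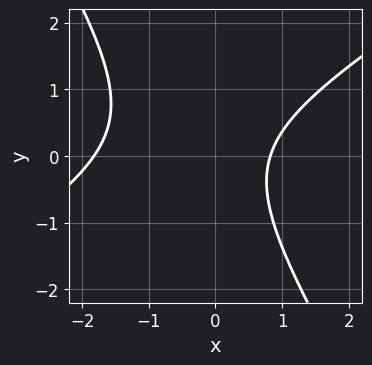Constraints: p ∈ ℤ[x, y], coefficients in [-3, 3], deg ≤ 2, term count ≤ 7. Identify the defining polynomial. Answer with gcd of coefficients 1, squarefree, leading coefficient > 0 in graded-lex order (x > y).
2*x^2 - 2*x*y - 2*y^2 + 2*x - 3

1. deg p = 2.
2. From the axis intercepts and sections: no y-intercept at any integer in the box.
3. These observations pin down the coefficients.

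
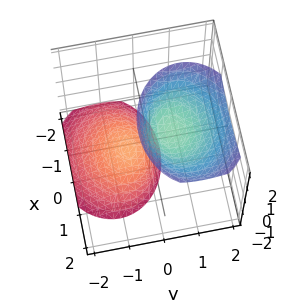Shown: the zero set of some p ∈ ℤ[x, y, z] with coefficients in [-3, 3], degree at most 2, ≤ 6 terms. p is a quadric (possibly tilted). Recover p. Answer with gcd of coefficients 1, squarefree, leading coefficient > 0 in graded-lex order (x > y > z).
2*x^2 - x*z + 3*y^2 - 3*y*z - z^2 + 2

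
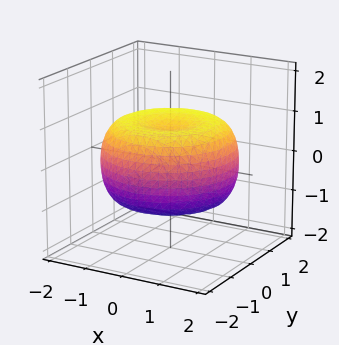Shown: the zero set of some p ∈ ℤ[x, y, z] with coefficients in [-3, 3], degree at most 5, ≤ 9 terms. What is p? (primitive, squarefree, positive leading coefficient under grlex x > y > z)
x^4 + 2*x^2*y^2 + y^4 - 2*x^2 - 2*y^2 + 3*z^2 - 2

The degree is 4 — the shape is more complex than any degree-3 surface.
By symmetry, the surface is invariant under rotation about z: p = q(x² + y², z).
Observable constraints: a circular section at z = 1 has radius exactly 1.
Assembling these constraints gives the stated polynomial.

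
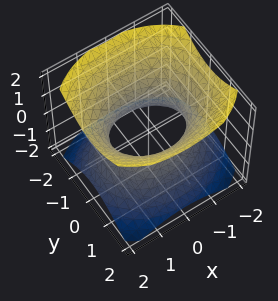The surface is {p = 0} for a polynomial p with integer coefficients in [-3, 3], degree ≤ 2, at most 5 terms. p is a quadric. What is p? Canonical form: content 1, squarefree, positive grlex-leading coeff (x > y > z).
deg p = 2.
Symmetries: it's symmetric under y → −y, forcing even powers of y; mirror symmetry z ↦ −z ⇒ only even powers of z; mirror symmetry x ↦ −x ⇒ only even powers of x.
Observable constraints: the y-axis gridline crossings are at y ∈ {-1, 1}; it misses every integer gridline on the z-axis.
Fitting integer coefficients to these (and the overall shape) gives p.

2*x^2 + 3*y^2 - 3*z^2 - 3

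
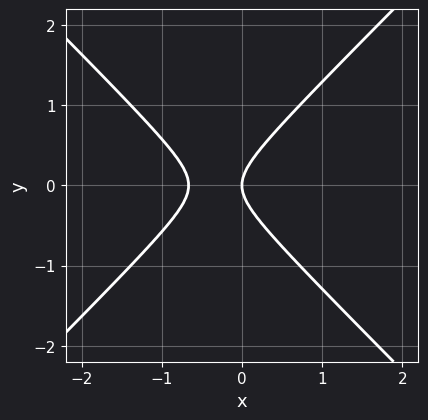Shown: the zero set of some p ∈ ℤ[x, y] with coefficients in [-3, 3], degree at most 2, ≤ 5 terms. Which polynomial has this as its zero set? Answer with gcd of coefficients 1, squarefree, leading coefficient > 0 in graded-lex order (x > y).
3*x^2 - 3*y^2 + 2*x

First, deg p = 2.
Next, symmetries: mirror symmetry y ↦ −y ⇒ only even powers of y.
Next, from the axis intercepts and sections: one x-axis crossing is at x = 0; it meets the y-axis at y = 0 (among the integer gridlines).
Finally, putting this together gives p.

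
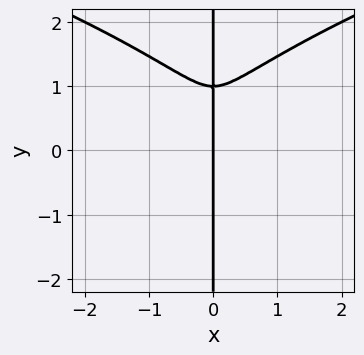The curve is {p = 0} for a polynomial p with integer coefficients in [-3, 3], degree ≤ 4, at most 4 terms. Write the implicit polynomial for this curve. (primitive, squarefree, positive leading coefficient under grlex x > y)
First, the degree is 4 — the shape is more complex than any degree-3 curve.
Then, from the axis intercepts and sections: it crosses the x-axis at the gridline x = 0; every point of the y-axis in the box is on the curve.
Finally, solving for integer coefficients yields p as stated.

x*y^3 - x^3 - x*y^2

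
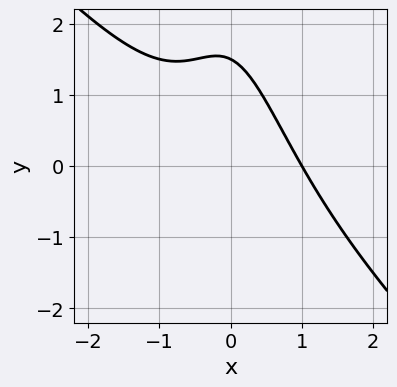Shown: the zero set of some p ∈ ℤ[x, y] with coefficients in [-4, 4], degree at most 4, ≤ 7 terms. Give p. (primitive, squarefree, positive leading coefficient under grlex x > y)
First, deg p = 3. The shape is more complex than any degree-2 curve.
Next, against the integer gridlines: it meets the x-axis at x = 1 (among the integer gridlines).
Finally, assembling these constraints gives the stated polynomial.

2*x^3 + 2*x^2*y + x + 2*y - 3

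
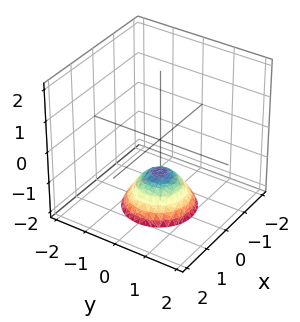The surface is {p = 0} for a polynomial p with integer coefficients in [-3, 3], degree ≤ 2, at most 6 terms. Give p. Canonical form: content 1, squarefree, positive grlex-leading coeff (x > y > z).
x^2 + y^2 + z + 1

1. Degree: the shape is more complex than any degree-1 surface, so deg p = 2.
2. Symmetries: rotational symmetry about the z-axis ⇒ p depends on x, y only through x² + y².
3. From the visible intercepts: a circular section at z = -2 has radius exactly 1; it misses every integer gridline on the x-axis.
4. These observations pin down the coefficients. Check: (0, 0, -1) on the z-axis lies on the surface, and p(0, 0, -1) = 0. ✓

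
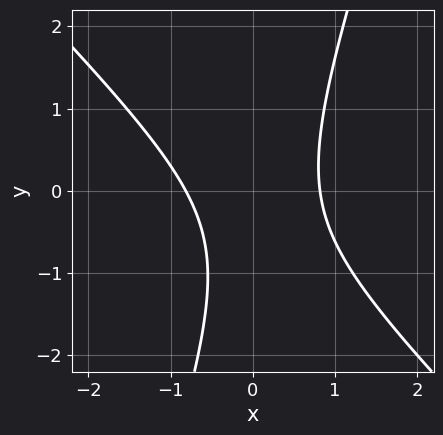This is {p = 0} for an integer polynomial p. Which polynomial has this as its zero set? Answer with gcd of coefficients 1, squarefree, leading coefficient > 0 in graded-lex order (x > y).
(a) deg p = 2. A generic line meets the curve in up to 2 points.
(b) Reading off the gridlines: it misses every integer gridline on the y-axis.
(c) These observations pin down the coefficients.

3*x^2 + 2*x*y - y^2 - y - 2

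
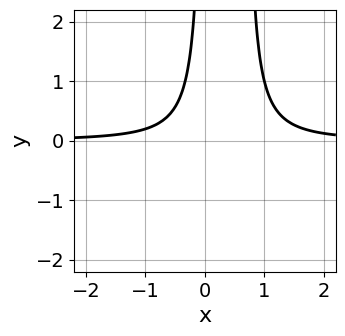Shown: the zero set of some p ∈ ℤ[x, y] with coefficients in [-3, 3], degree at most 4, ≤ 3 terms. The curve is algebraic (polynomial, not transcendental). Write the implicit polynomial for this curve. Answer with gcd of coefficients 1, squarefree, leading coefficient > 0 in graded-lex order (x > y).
The degree is 3 — the shape is more complex than any degree-2 curve.
Against the integer gridlines: it misses every integer gridline on the x-axis; no y-intercept at any integer in the box.
Together with the visible shape, these determine p as stated.

3*x^2*y - 2*x*y - 1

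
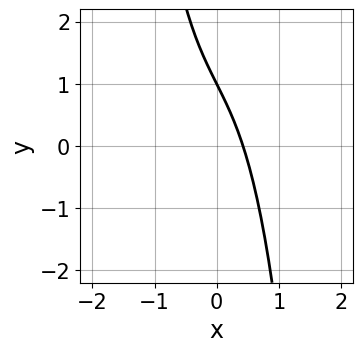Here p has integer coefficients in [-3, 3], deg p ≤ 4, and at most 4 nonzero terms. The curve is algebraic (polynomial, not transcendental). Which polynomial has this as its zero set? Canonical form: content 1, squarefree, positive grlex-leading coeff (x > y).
(a) Degree: the shape is more complex than any degree-2 curve, so deg p = 3.
(b) Checking where it meets the axes: one y-axis crossing is at y = 1.
(c) Putting this together gives p.

2*x^3 + 2*x + y - 1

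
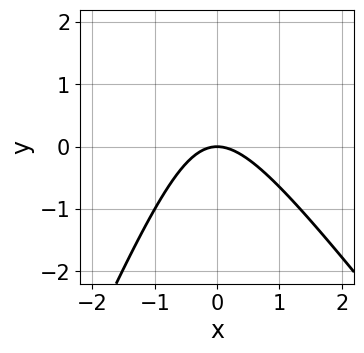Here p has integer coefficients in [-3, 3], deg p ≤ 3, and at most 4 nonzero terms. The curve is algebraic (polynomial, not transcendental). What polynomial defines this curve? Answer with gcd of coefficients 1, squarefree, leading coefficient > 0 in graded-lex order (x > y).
First, the degree is 2 — the shape is more complex than any degree-1 curve.
Next, reading off the gridlines: it meets the y-axis at y = 0 (among the integer gridlines); one x-axis crossing is at x = 0.
Finally, together with the visible shape, these determine p as stated.

3*x^2 + x*y - y^2 + 3*y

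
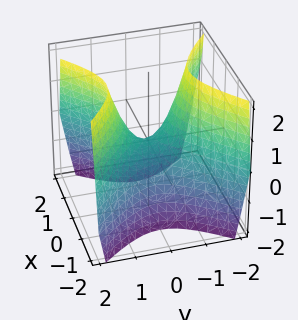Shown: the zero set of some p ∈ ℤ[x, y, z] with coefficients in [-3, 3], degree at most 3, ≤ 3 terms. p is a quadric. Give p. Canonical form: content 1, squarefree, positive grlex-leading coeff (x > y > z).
(a) Degree: a saddle surface; a quadric, so deg p = 2.
(b) Symmetries: it's symmetric under y → −y, forcing even powers of y; the x ↦ −x reflection is a symmetry, so x appears only in even powers.
(c) Observable constraints: one z-axis crossing is at z = 0; it crosses the y-axis at the gridline y = 0; it meets the x-axis at x = 0 (among the integer gridlines).
(d) The integer polynomial consistent with all of this is the stated p.

3*x^2 - 3*y^2 + 2*z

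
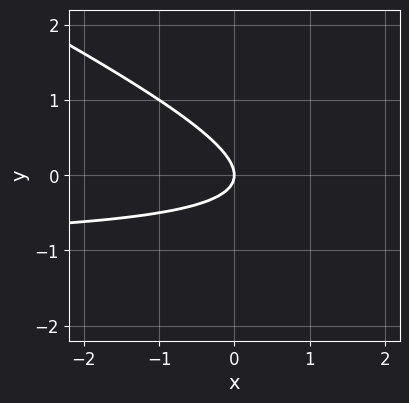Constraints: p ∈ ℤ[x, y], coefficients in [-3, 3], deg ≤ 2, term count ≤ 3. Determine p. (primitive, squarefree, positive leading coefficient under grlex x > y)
(a) Degree: no degree-1 curve has this shape, so deg p = 2.
(b) From the axis intercepts and sections: one x-axis crossing is at x = 0; one y-axis crossing is at y = 0.
(c) Putting this together gives p.

x*y + 2*y^2 + x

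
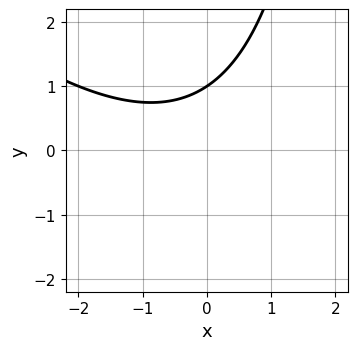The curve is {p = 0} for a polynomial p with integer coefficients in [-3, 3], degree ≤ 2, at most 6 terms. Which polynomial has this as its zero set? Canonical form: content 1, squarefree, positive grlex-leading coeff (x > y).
x^2 + x*y + x - 3*y + 3

Degree: no degree-1 curve has this shape, so deg p = 2.
Reading off the gridlines: no x-intercept at any integer in the box; it meets the y-axis at y = 1 (among the integer gridlines).
Matching integer coefficients to the picture gives p.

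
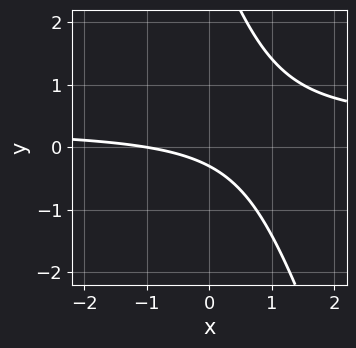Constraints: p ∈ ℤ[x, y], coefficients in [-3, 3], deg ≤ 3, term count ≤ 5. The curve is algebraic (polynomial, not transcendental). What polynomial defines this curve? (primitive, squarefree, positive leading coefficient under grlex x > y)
(a) Degree: no degree-1 curve has this shape, so deg p = 2.
(b) Checking where it meets the axes: it crosses the x-axis at the gridline x = -1.
(c) Matching integer coefficients to the picture gives p.

3*x*y + y^2 - x - 3*y - 1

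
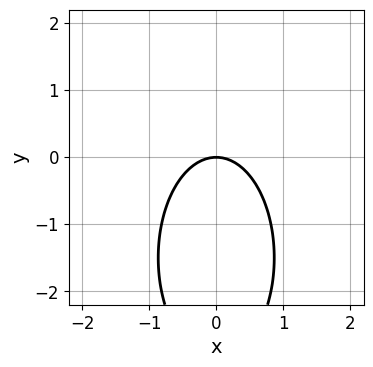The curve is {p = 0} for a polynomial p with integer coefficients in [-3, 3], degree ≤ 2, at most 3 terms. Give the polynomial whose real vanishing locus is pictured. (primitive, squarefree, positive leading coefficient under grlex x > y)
1. Degree: no degree-1 curve has this shape, so deg p = 2.
2. Symmetries: the x ↦ −x reflection is a symmetry, so x appears only in even powers.
3. From the visible intercepts: it crosses the y-axis at the gridline y = 0; it crosses the x-axis at the gridline x = 0.
4. Putting this together gives p.

3*x^2 + y^2 + 3*y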